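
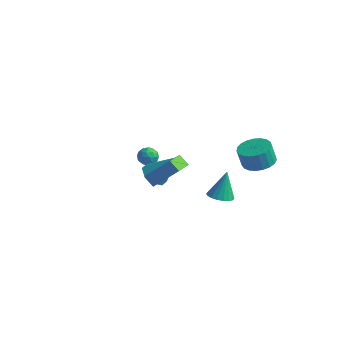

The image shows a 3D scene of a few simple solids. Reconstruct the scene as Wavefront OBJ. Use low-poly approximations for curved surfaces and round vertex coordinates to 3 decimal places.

v 1.601 -2.891 1.956
v 0.964 -2.874 2.489
v 1.316 -1.617 1.575
v 0.68 -1.6 2.108
v 2.84 -2.18 3.412
v 2.204 -2.163 3.945
v 2.556 -0.906 3.031
v 1.919 -0.889 3.564
v 3.556 0.767 -0.256
v 4.36 0.857 -0.284
v 3.544 1.413 1.456
v 4.24 1.175 -0.405
v 3.984 1.411 -0.496
v 3.643 1.521 -0.54
v 3.285 1.481 -0.527
v 2.981 1.3 -0.461
v 2.79 1.013 -0.354
v 2.751 0.678 -0.228
v 2.872 0.36 -0.107
v 3.128 0.123 -0.016
v 3.468 0.014 0.027
v 3.826 0.053 0.015
v 4.131 0.235 -0.051
v 4.321 0.521 -0.158
v -4.408 3.453 -2.358
v -4.034 4.015 -2.56
v -3.766 3.365 -1.42
v -3.392 3.927 -1.622
v -4.063 4.004 -1.421
v -4.46 4.058 -2.001
v -3.34 3.322 -1.979
v -3.737 3.376 -2.559
v -3.374 3.934 -2.327
v -3.821 4.355 -1.982
v -3.979 3.025 -1.998
v -4.426 3.446 -1.653
v -4.277 3.742 -2.541
v -3.523 3.638 -1.439
v -3.917 3.684 -1.32
v -3.698 4.014 -1.439
v -4.527 3.767 -2.212
v -4.308 4.097 -2.332
v -4.325 4.091 -1.662
v -3.492 3.283 -1.648
v -3.273 3.613 -1.768
v -4.102 3.366 -2.541
v -3.883 3.696 -2.66
v -3.475 3.289 -2.318
v -3.67 4.024 -2.523
v -3.293 3.973 -1.972
v -3.262 3.617 -2.182
v -3.495 3.649 -2.522
v -3.932 4.272 -2.32
v -3.555 4.22 -1.769
v -3.95 4.266 -1.651
v -4.183 4.297 -1.991
v -3.545 4.224 -2.183
v -4.245 3.16 -2.211
v -3.868 3.108 -1.66
v -3.617 3.083 -1.989
v -3.85 3.114 -2.329
v -4.507 3.407 -2.008
v -4.13 3.356 -1.457
v -4.305 3.731 -1.458
v -4.538 3.763 -1.798
v -4.255 3.156 -1.797
v -0.459 -0.121 0.282
v 0.292 -0.382 -0.14
v 0.699 0.501 1.958
v 0.13 0.274 -0.272
v -0.377 0.699 -0.079
v -0.932 0.644 0.325
v -1.21 0.14 0.704
v -1.048 -0.516 0.836
v -0.542 -0.941 0.644
v 0.013 -0.886 0.239
v 4.093 3.815 1.125
v 4.85 3.119 1.193
v 4.583 2.949 2.423
v 3.827 3.645 2.355
v 5.055 3.483 1.288
v 4.788 3.313 2.518
v 5.094 3.904 1.354
v 4.827 3.734 2.584
v 4.96 4.31 1.381
v 4.693 4.14 2.611
v 4.676 4.63 1.364
v 4.409 4.46 2.594
v 4.291 4.81 1.305
v 4.024 4.64 2.535
v 3.873 4.817 1.215
v 3.606 4.647 2.445
v 3.492 4.651 1.11
v 3.225 4.481 2.34
v 3.215 4.34 1.007
v 2.949 4.171 2.237
v 3.091 3.939 0.925
v 2.824 3.769 2.155
v 3.139 3.516 0.877
v 2.873 3.347 2.107
v 3.353 3.145 0.872
v 3.086 2.975 2.102
v 3.695 2.89 0.911
v 3.428 2.72 2.141
v 4.105 2.794 0.987
v 3.838 2.625 2.217
v 4.514 2.875 1.086
v 4.247 2.706 2.316
f 2 4 1
f 5 2 1
f 1 4 3
f 3 5 1
f 2 8 4
f 6 2 5
f 6 8 2
f 4 8 3
f 7 5 3
f 3 8 7
f 7 6 5
f 8 6 7
f 10 9 12
f 10 12 11
f 12 9 13
f 12 13 11
f 13 9 14
f 13 14 11
f 14 9 15
f 14 15 11
f 15 9 16
f 15 16 11
f 16 9 17
f 16 17 11
f 17 9 18
f 17 18 11
f 18 9 19
f 18 19 11
f 19 9 20
f 19 20 11
f 20 9 21
f 20 21 11
f 21 9 22
f 21 22 11
f 22 9 23
f 22 23 11
f 23 9 24
f 23 24 11
f 24 9 10
f 24 10 11
f 25 62 41
f 62 36 65
f 41 65 30
f 62 65 41
f 25 41 37
f 41 30 42
f 37 42 26
f 41 42 37
f 25 37 46
f 37 26 47
f 46 47 32
f 37 47 46
f 25 46 58
f 46 32 61
f 58 61 35
f 46 61 58
f 25 58 62
f 58 35 66
f 62 66 36
f 58 66 62
f 26 42 53
f 42 30 56
f 53 56 34
f 42 56 53
f 30 65 43
f 65 36 64
f 43 64 29
f 65 64 43
f 36 66 63
f 66 35 59
f 63 59 27
f 66 59 63
f 35 61 60
f 61 32 48
f 60 48 31
f 61 48 60
f 32 47 52
f 47 26 49
f 52 49 33
f 47 49 52
f 28 54 40
f 54 34 55
f 40 55 29
f 54 55 40
f 28 40 38
f 40 29 39
f 38 39 27
f 40 39 38
f 28 38 45
f 38 27 44
f 45 44 31
f 38 44 45
f 28 45 50
f 45 31 51
f 50 51 33
f 45 51 50
f 28 50 54
f 50 33 57
f 54 57 34
f 50 57 54
f 29 55 43
f 55 34 56
f 43 56 30
f 55 56 43
f 27 39 63
f 39 29 64
f 63 64 36
f 39 64 63
f 31 44 60
f 44 27 59
f 60 59 35
f 44 59 60
f 33 51 52
f 51 31 48
f 52 48 32
f 51 48 52
f 34 57 53
f 57 33 49
f 53 49 26
f 57 49 53
f 68 67 70
f 68 70 69
f 70 67 71
f 70 71 69
f 71 67 72
f 71 72 69
f 72 67 73
f 72 73 69
f 73 67 74
f 73 74 69
f 74 67 75
f 74 75 69
f 75 67 76
f 75 76 69
f 76 67 68
f 76 68 69
f 78 77 81
f 78 81 79
f 79 81 82
f 79 82 80
f 81 77 83
f 81 83 82
f 82 83 84
f 82 84 80
f 83 77 85
f 83 85 84
f 84 85 86
f 84 86 80
f 85 77 87
f 85 87 86
f 86 87 88
f 86 88 80
f 87 77 89
f 87 89 88
f 88 89 90
f 88 90 80
f 89 77 91
f 89 91 90
f 90 91 92
f 90 92 80
f 91 77 93
f 91 93 92
f 92 93 94
f 92 94 80
f 93 77 95
f 93 95 94
f 94 95 96
f 94 96 80
f 95 77 97
f 95 97 96
f 96 97 98
f 96 98 80
f 97 77 99
f 97 99 98
f 98 99 100
f 98 100 80
f 99 77 101
f 99 101 100
f 100 101 102
f 100 102 80
f 101 77 103
f 101 103 102
f 102 103 104
f 102 104 80
f 103 77 105
f 103 105 104
f 104 105 106
f 104 106 80
f 105 77 107
f 105 107 106
f 106 107 108
f 106 108 80
f 107 77 78
f 107 78 108
f 108 78 79
f 108 79 80



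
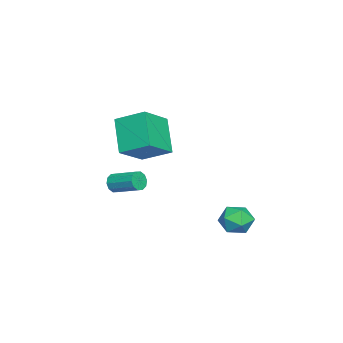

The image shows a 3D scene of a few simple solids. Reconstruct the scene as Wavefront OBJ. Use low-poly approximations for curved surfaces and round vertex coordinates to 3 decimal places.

v 3.34 -1.026 1.084
v 2.044 -1.597 2.634
v 3.534 0.472 1.798
v 2.238 -0.1 3.349
v 4.842 -1.7 2.091
v 3.546 -2.272 3.642
v 5.036 -0.203 2.806
v 3.74 -0.774 4.356
v 2.707 4.22 -2.534
v 3.521 3.765 -2.616
v 1.959 2.915 -2.704
v 2.773 2.46 -2.786
v 2.525 2.83 -1.963
v 2.987 3.637 -1.858
v 2.493 3.043 -3.462
v 2.955 3.85 -3.357
v 3.388 3.038 -3.19
v 3.408 2.906 -2.263
v 2.072 3.774 -3.057
v 2.092 3.642 -2.13
v 0.801 -3.108 -1.866
v 1.065 -3.375 -1.411
v 1.542 -2 -0.878
v 1.279 -1.732 -1.334
v 1.306 -3.353 -1.684
v 1.783 -1.978 -1.151
v 1.354 -3.237 -2.026
v 1.832 -1.862 -1.493
v 1.192 -3.072 -2.308
v 1.669 -1.697 -1.775
v 0.88 -2.92 -2.42
v 1.357 -1.545 -1.887
v 0.538 -2.84 -2.322
v 1.015 -1.465 -1.789
v 0.297 -2.862 -2.049
v 0.774 -1.487 -1.516
v 0.248 -2.978 -1.707
v 0.726 -1.603 -1.174
v 0.411 -3.143 -1.425
v 0.888 -1.768 -0.892
v 0.723 -3.295 -1.313
v 1.2 -1.92 -0.78
f 2 4 1
f 5 2 1
f 1 4 3
f 3 5 1
f 2 8 4
f 6 2 5
f 6 8 2
f 4 8 3
f 7 5 3
f 3 8 7
f 7 6 5
f 8 6 7
f 9 20 14
f 9 14 10
f 9 10 16
f 9 16 19
f 9 19 20
f 10 14 18
f 14 20 13
f 20 19 11
f 19 16 15
f 16 10 17
f 12 18 13
f 12 13 11
f 12 11 15
f 12 15 17
f 12 17 18
f 13 18 14
f 11 13 20
f 15 11 19
f 17 15 16
f 18 17 10
f 22 21 25
f 22 25 23
f 23 25 26
f 23 26 24
f 25 21 27
f 25 27 26
f 26 27 28
f 26 28 24
f 27 21 29
f 27 29 28
f 28 29 30
f 28 30 24
f 29 21 31
f 29 31 30
f 30 31 32
f 30 32 24
f 31 21 33
f 31 33 32
f 32 33 34
f 32 34 24
f 33 21 35
f 33 35 34
f 34 35 36
f 34 36 24
f 35 21 37
f 35 37 36
f 36 37 38
f 36 38 24
f 37 21 39
f 37 39 38
f 38 39 40
f 38 40 24
f 39 21 41
f 39 41 40
f 40 41 42
f 40 42 24
f 41 21 22
f 41 22 42
f 42 22 23
f 42 23 24



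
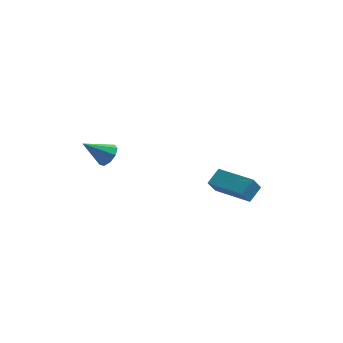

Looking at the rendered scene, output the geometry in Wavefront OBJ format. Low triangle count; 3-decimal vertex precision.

v -2.78 -3.462 1.836
v -2.408 -3.855 2.14
v -3.82 -3.758 2.724
v -2.376 -3.466 2.307
v -2.533 -3.076 2.254
v -2.805 -2.866 2.005
v -3.065 -2.935 1.677
v -3.192 -3.25 1.424
v -3.125 -3.665 1.363
v -2.897 -3.984 1.524
v -2.614 -4.059 1.83
v 1.492 1.672 -3.91
v 1.153 1.369 -3.193
v 1.948 2.373 -3.399
v 1.608 2.069 -2.681
v 3.152 0.411 -3.659
v 2.812 0.107 -2.941
v 3.607 1.111 -3.147
v 3.268 0.808 -2.43
f 2 1 4
f 2 4 3
f 4 1 5
f 4 5 3
f 5 1 6
f 5 6 3
f 6 1 7
f 6 7 3
f 7 1 8
f 7 8 3
f 8 1 9
f 8 9 3
f 9 1 10
f 9 10 3
f 10 1 11
f 10 11 3
f 11 1 2
f 11 2 3
f 13 15 12
f 16 13 12
f 12 15 14
f 14 16 12
f 13 19 15
f 17 13 16
f 17 19 13
f 15 19 14
f 18 16 14
f 14 19 18
f 18 17 16
f 19 17 18



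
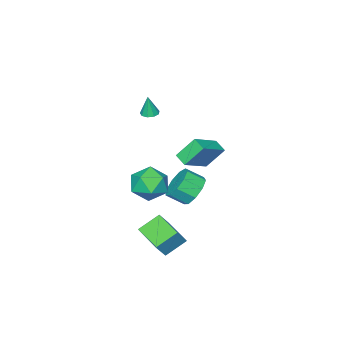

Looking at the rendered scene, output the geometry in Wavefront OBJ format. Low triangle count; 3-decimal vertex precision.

v 1.22 2.36 0.895
v 1.86 3.051 0.279
v 2.62 1.209 1.061
v 3.26 1.9 0.445
v 2.937 2.205 1.479
v 2.071 2.916 1.376
v 2.409 1.344 -0.036
v 1.543 2.055 -0.139
v 2.595 2.423 -0.296
v 2.921 2.955 0.64
v 1.559 1.305 0.7
v 1.885 1.837 1.636
v -1.075 2.035 -1.425
v -0.236 2.401 -1.852
v 0.394 1.691 -1.221
v -0.445 1.325 -0.795
v -0.391 2.765 -1.286
v 0.239 2.055 -0.655
v -0.867 2.788 -0.786
v -0.237 2.078 -0.155
v -1.44 2.459 -0.584
v -0.81 1.748 0.047
v -1.842 1.931 -0.777
v -1.212 1.221 -0.146
v -1.885 1.452 -1.273
v -1.255 0.742 -0.642
v -1.55 1.246 -1.84
v -0.919 0.536 -1.209
v -0.992 1.409 -2.214
v -0.361 0.699 -1.583
v -0.473 1.865 -2.218
v 0.157 1.155 -1.587
v -4.852 -0.098 -0.179
v -3.087 0.038 0.772
v -4.727 0.669 -0.523
v -2.961 0.806 0.428
v -4.139 -0.766 -1.408
v -2.373 -0.629 -0.457
v -4.013 0.002 -1.752
v -2.248 0.138 -0.801
v 1.746 1.457 -3.88
v 0.658 1.876 -3.104
v 2.119 3.124 -4.257
v 1.031 3.543 -3.481
v 2.469 1.517 -2.899
v 1.381 1.936 -2.123
v 2.842 3.184 -3.276
v 1.754 3.603 -2.5
v -1.022 -1.18 3.104
v -0.691 -1.566 3.065
v -0.878 -1.18 4.336
v -0.522 -1.261 3.046
v -0.587 -0.919 3.053
v -0.855 -0.698 3.085
v -1.202 -0.703 3.125
v -1.464 -0.931 3.156
v -1.519 -1.275 3.162
v -1.342 -1.575 3.141
v -1.015 -1.69 3.103
f 1 12 6
f 1 6 2
f 1 2 8
f 1 8 11
f 1 11 12
f 2 6 10
f 6 12 5
f 12 11 3
f 11 8 7
f 8 2 9
f 4 10 5
f 4 5 3
f 4 3 7
f 4 7 9
f 4 9 10
f 5 10 6
f 3 5 12
f 7 3 11
f 9 7 8
f 10 9 2
f 14 13 17
f 14 17 15
f 15 17 18
f 15 18 16
f 17 13 19
f 17 19 18
f 18 19 20
f 18 20 16
f 19 13 21
f 19 21 20
f 20 21 22
f 20 22 16
f 21 13 23
f 21 23 22
f 22 23 24
f 22 24 16
f 23 13 25
f 23 25 24
f 24 25 26
f 24 26 16
f 25 13 27
f 25 27 26
f 26 27 28
f 26 28 16
f 27 13 29
f 27 29 28
f 28 29 30
f 28 30 16
f 29 13 31
f 29 31 30
f 30 31 32
f 30 32 16
f 31 13 14
f 31 14 32
f 32 14 15
f 32 15 16
f 34 36 33
f 37 34 33
f 33 36 35
f 35 37 33
f 34 40 36
f 38 34 37
f 38 40 34
f 36 40 35
f 39 37 35
f 35 40 39
f 39 38 37
f 40 38 39
f 42 44 41
f 45 42 41
f 41 44 43
f 43 45 41
f 42 48 44
f 46 42 45
f 46 48 42
f 44 48 43
f 47 45 43
f 43 48 47
f 47 46 45
f 48 46 47
f 50 49 52
f 50 52 51
f 52 49 53
f 52 53 51
f 53 49 54
f 53 54 51
f 54 49 55
f 54 55 51
f 55 49 56
f 55 56 51
f 56 49 57
f 56 57 51
f 57 49 58
f 57 58 51
f 58 49 59
f 58 59 51
f 59 49 50
f 59 50 51



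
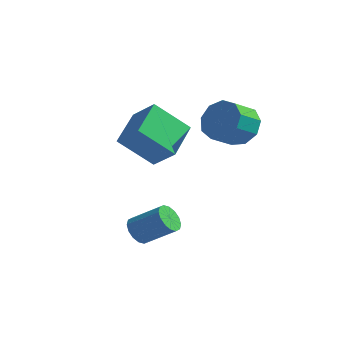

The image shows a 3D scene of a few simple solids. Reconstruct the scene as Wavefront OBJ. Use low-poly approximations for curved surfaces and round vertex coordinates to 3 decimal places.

v 1.929 -4.034 -2.919
v 2.279 -4.516 -3.226
v 3.501 -4.188 -2.348
v 3.151 -3.706 -2.041
v 2.336 -4.23 -3.413
v 3.559 -3.902 -2.536
v 2.285 -3.891 -3.468
v 3.507 -3.563 -2.591
v 2.138 -3.591 -3.376
v 3.36 -3.263 -2.498
v 1.935 -3.409 -3.161
v 3.157 -3.081 -2.284
v 1.731 -3.395 -2.881
v 2.953 -3.067 -2.004
v 1.579 -3.552 -2.612
v 2.801 -3.224 -1.734
v 1.521 -3.838 -2.424
v 2.744 -3.51 -1.547
v 1.573 -4.177 -2.369
v 2.795 -3.849 -1.492
v 1.72 -4.477 -2.462
v 2.942 -4.149 -1.584
v 1.923 -4.659 -2.676
v 3.145 -4.331 -1.799
v 2.127 -4.673 -2.956
v 3.349 -4.345 -2.079
v 1.262 -3.013 1.847
v 0.886 -1.339 2.592
v 0.174 -2.87 0.978
v -0.202 -1.196 1.722
v 2.402 -2.184 0.558
v 2.026 -0.51 1.302
v 1.314 -2.041 -0.312
v 0.938 -0.367 0.433
v 3.784 0.305 1.505
v 4.671 0.337 1.965
v 4.384 -0.692 2.594
v 3.496 -0.725 2.135
v 4.208 0.688 2.326
v 3.921 -0.342 2.955
v 3.546 0.859 2.303
v 3.259 -0.171 2.932
v 2.995 0.77 1.907
v 2.708 -0.259 2.537
v 2.813 0.464 1.323
v 2.526 -0.565 1.953
v 3.085 0.083 0.825
v 2.798 -0.946 1.454
v 3.684 -0.194 0.644
v 3.397 -1.223 1.273
v 4.329 -0.238 0.867
v 4.042 -1.267 1.496
v 4.719 -0.028 1.388
v 4.432 -1.057 2.017
f 2 1 5
f 2 5 3
f 3 5 6
f 3 6 4
f 5 1 7
f 5 7 6
f 6 7 8
f 6 8 4
f 7 1 9
f 7 9 8
f 8 9 10
f 8 10 4
f 9 1 11
f 9 11 10
f 10 11 12
f 10 12 4
f 11 1 13
f 11 13 12
f 12 13 14
f 12 14 4
f 13 1 15
f 13 15 14
f 14 15 16
f 14 16 4
f 15 1 17
f 15 17 16
f 16 17 18
f 16 18 4
f 17 1 19
f 17 19 18
f 18 19 20
f 18 20 4
f 19 1 21
f 19 21 20
f 20 21 22
f 20 22 4
f 21 1 23
f 21 23 22
f 22 23 24
f 22 24 4
f 23 1 25
f 23 25 24
f 24 25 26
f 24 26 4
f 25 1 2
f 25 2 26
f 26 2 3
f 26 3 4
f 28 30 27
f 31 28 27
f 27 30 29
f 29 31 27
f 28 34 30
f 32 28 31
f 32 34 28
f 30 34 29
f 33 31 29
f 29 34 33
f 33 32 31
f 34 32 33
f 36 35 39
f 36 39 37
f 37 39 40
f 37 40 38
f 39 35 41
f 39 41 40
f 40 41 42
f 40 42 38
f 41 35 43
f 41 43 42
f 42 43 44
f 42 44 38
f 43 35 45
f 43 45 44
f 44 45 46
f 44 46 38
f 45 35 47
f 45 47 46
f 46 47 48
f 46 48 38
f 47 35 49
f 47 49 48
f 48 49 50
f 48 50 38
f 49 35 51
f 49 51 50
f 50 51 52
f 50 52 38
f 51 35 53
f 51 53 52
f 52 53 54
f 52 54 38
f 53 35 36
f 53 36 54
f 54 36 37
f 54 37 38



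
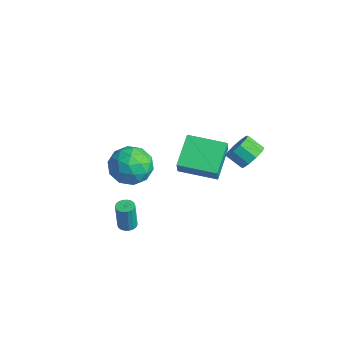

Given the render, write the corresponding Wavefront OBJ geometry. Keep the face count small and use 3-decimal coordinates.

v -4.913 2.365 -1.644
v -4.384 2.006 -0.605
v -3.409 3.942 -1.865
v -2.88 3.583 -0.826
v -3.7 1.057 -2.714
v -3.171 0.698 -1.675
v -2.196 2.634 -2.935
v -1.667 2.275 -1.896
v -2.38 -2.637 -4.541
v -1.993 -2.982 -4.585
v -1.933 -3.127 -2.923
v -2.32 -2.783 -2.879
v -1.881 -2.78 -4.572
v -1.821 -2.925 -2.909
v -1.868 -2.549 -4.552
v -1.807 -2.695 -2.89
v -1.956 -2.337 -4.53
v -1.896 -2.482 -2.868
v -2.128 -2.183 -4.511
v -2.068 -2.329 -2.848
v -2.351 -2.12 -4.497
v -2.29 -2.265 -2.835
v -2.579 -2.159 -4.492
v -2.518 -2.304 -2.83
v -2.767 -2.293 -4.497
v -2.707 -2.438 -2.835
v -2.879 -2.495 -4.511
v -2.819 -2.64 -2.848
v -2.893 -2.725 -4.53
v -2.832 -2.871 -2.868
v -2.804 -2.938 -4.552
v -2.744 -3.083 -2.89
v -2.632 -3.091 -4.572
v -2.572 -3.237 -2.909
v -2.41 -3.155 -4.585
v -2.349 -3.3 -2.923
v -2.182 -3.116 -4.59
v -2.121 -3.261 -2.928
v -0.825 3.896 -0.639
v -0.2 3.703 -0.081
v -0.949 3.172 0.577
v -1.575 3.364 0.019
v -0.407 4.172 0.06
v -1.157 3.641 0.718
v -0.775 4.535 -0.065
v -1.525 4.003 0.592
v -1.162 4.653 -0.41
v -1.911 4.122 0.247
v -1.42 4.483 -0.842
v -2.169 3.951 -0.185
v -1.451 4.088 -1.197
v -2.2 3.557 -0.539
v -1.243 3.619 -1.338
v -1.993 3.088 -0.68
v -0.875 3.257 -1.212
v -1.625 2.725 -0.555
v -0.489 3.138 -0.867
v -1.238 2.607 -0.21
v -0.231 3.309 -0.435
v -0.98 2.777 0.222
v -2.202 -2.36 0.297
v -1.024 -2.019 0.397
v -1.936 -3.701 1.743
v -0.758 -3.36 1.843
v -1.653 -2.593 2.196
v -1.817 -1.764 1.302
v -1.143 -3.956 0.838
v -1.307 -3.127 -0.056
v -0.37 -3.005 0.731
v -0.685 -2.163 1.57
v -2.275 -3.557 0.57
v -2.59 -2.715 1.409
v -1.637 -2.072 0.22
v -1.323 -3.648 1.92
v -1.849 -3.197 2.128
v -1.157 -2.997 2.186
v -2.103 -1.922 0.752
v -1.41 -1.721 0.81
v -1.78 -2.059 1.868
v -1.55 -3.999 1.33
v -0.857 -3.798 1.388
v -1.803 -2.723 -0.046
v -1.111 -2.523 0.012
v -1.18 -3.661 0.272
v -0.56 -2.451 0.475
v -0.403 -3.239 1.325
v -0.629 -3.59 0.734
v -0.726 -3.102 0.209
v -0.745 -1.956 0.968
v -0.588 -2.744 1.818
v -1.114 -2.293 2.026
v -1.211 -1.806 1.5
v -0.36 -2.535 1.165
v -2.372 -2.976 0.322
v -2.215 -3.764 1.172
v -1.749 -3.914 0.64
v -1.846 -3.427 0.114
v -2.557 -2.481 0.815
v -2.4 -3.269 1.665
v -2.234 -2.618 1.931
v -2.331 -2.13 1.406
v -2.6 -3.185 0.975
f 2 4 1
f 5 2 1
f 1 4 3
f 3 5 1
f 2 8 4
f 6 2 5
f 6 8 2
f 4 8 3
f 7 5 3
f 3 8 7
f 7 6 5
f 8 6 7
f 10 9 13
f 10 13 11
f 11 13 14
f 11 14 12
f 13 9 15
f 13 15 14
f 14 15 16
f 14 16 12
f 15 9 17
f 15 17 16
f 16 17 18
f 16 18 12
f 17 9 19
f 17 19 18
f 18 19 20
f 18 20 12
f 19 9 21
f 19 21 20
f 20 21 22
f 20 22 12
f 21 9 23
f 21 23 22
f 22 23 24
f 22 24 12
f 23 9 25
f 23 25 24
f 24 25 26
f 24 26 12
f 25 9 27
f 25 27 26
f 26 27 28
f 26 28 12
f 27 9 29
f 27 29 28
f 28 29 30
f 28 30 12
f 29 9 31
f 29 31 30
f 30 31 32
f 30 32 12
f 31 9 33
f 31 33 32
f 32 33 34
f 32 34 12
f 33 9 35
f 33 35 34
f 34 35 36
f 34 36 12
f 35 9 37
f 35 37 36
f 36 37 38
f 36 38 12
f 37 9 10
f 37 10 38
f 38 10 11
f 38 11 12
f 40 39 43
f 40 43 41
f 41 43 44
f 41 44 42
f 43 39 45
f 43 45 44
f 44 45 46
f 44 46 42
f 45 39 47
f 45 47 46
f 46 47 48
f 46 48 42
f 47 39 49
f 47 49 48
f 48 49 50
f 48 50 42
f 49 39 51
f 49 51 50
f 50 51 52
f 50 52 42
f 51 39 53
f 51 53 52
f 52 53 54
f 52 54 42
f 53 39 55
f 53 55 54
f 54 55 56
f 54 56 42
f 55 39 57
f 55 57 56
f 56 57 58
f 56 58 42
f 57 39 59
f 57 59 58
f 58 59 60
f 58 60 42
f 59 39 40
f 59 40 60
f 60 40 41
f 60 41 42
f 61 98 77
f 98 72 101
f 77 101 66
f 98 101 77
f 61 77 73
f 77 66 78
f 73 78 62
f 77 78 73
f 61 73 82
f 73 62 83
f 82 83 68
f 73 83 82
f 61 82 94
f 82 68 97
f 94 97 71
f 82 97 94
f 61 94 98
f 94 71 102
f 98 102 72
f 94 102 98
f 62 78 89
f 78 66 92
f 89 92 70
f 78 92 89
f 66 101 79
f 101 72 100
f 79 100 65
f 101 100 79
f 72 102 99
f 102 71 95
f 99 95 63
f 102 95 99
f 71 97 96
f 97 68 84
f 96 84 67
f 97 84 96
f 68 83 88
f 83 62 85
f 88 85 69
f 83 85 88
f 64 90 76
f 90 70 91
f 76 91 65
f 90 91 76
f 64 76 74
f 76 65 75
f 74 75 63
f 76 75 74
f 64 74 81
f 74 63 80
f 81 80 67
f 74 80 81
f 64 81 86
f 81 67 87
f 86 87 69
f 81 87 86
f 64 86 90
f 86 69 93
f 90 93 70
f 86 93 90
f 65 91 79
f 91 70 92
f 79 92 66
f 91 92 79
f 63 75 99
f 75 65 100
f 99 100 72
f 75 100 99
f 67 80 96
f 80 63 95
f 96 95 71
f 80 95 96
f 69 87 88
f 87 67 84
f 88 84 68
f 87 84 88
f 70 93 89
f 93 69 85
f 89 85 62
f 93 85 89



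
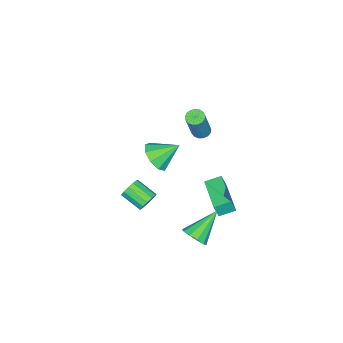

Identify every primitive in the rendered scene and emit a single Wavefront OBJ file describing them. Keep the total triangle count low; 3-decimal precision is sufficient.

v -2.12 0.798 -3.789
v -1.902 0.611 -2.916
v -2.745 1.476 -3.488
v -2.526 1.289 -2.614
v -0.534 2.291 -3.866
v -0.315 2.104 -2.992
v -1.158 2.969 -3.564
v -0.94 2.782 -2.691
v 2.134 2.361 -3.239
v 2.436 1.926 -2.68
v 0.606 2.839 -2.041
v 2.61 2.367 -2.634
v 2.602 2.805 -2.819
v 2.416 3.074 -3.164
v 2.121 3.071 -3.538
v 1.832 2.796 -3.798
v 1.658 2.356 -3.844
v 1.666 1.917 -3.66
v 1.853 1.649 -3.314
v 2.147 1.652 -2.94
v 1.293 -0.419 1.462
v 2.133 -0.226 1.862
v 0.627 0.579 2.378
v 2.031 0.17 1.357
v 1.584 0.29 0.901
v 1.001 0.078 0.707
v 0.555 -0.366 0.867
v 0.454 -0.835 1.305
v 0.746 -1.11 1.816
v 1.294 -1.061 2.162
v 1.841 -0.712 2.18
v 0.134 -1.636 -4.138
v 0.542 -1.445 -3.669
v 0.454 -2.673 -3.093
v 0.046 -2.864 -3.562
v 0.204 -1.365 -3.551
v 0.116 -2.594 -2.975
v -0.156 -1.372 -3.62
v -0.244 -2.6 -3.043
v -0.424 -1.462 -3.853
v -0.511 -2.69 -3.276
v -0.514 -1.607 -4.176
v -0.602 -2.836 -3.6
v -0.399 -1.762 -4.488
v -0.487 -2.99 -3.912
v -0.115 -1.876 -4.688
v -0.203 -3.105 -4.112
v 0.248 -1.914 -4.714
v 0.161 -3.143 -4.138
v 0.575 -1.864 -4.557
v 0.488 -3.092 -3.981
v 0.762 -1.741 -4.267
v 0.674 -2.97 -3.691
v 0.75 -1.585 -3.936
v 0.662 -2.814 -3.36
v -1.469 0.639 1.897
v -1.116 0.978 1.723
v -0.297 1.081 3.589
v -0.651 0.741 3.763
v -1.305 1.122 1.798
v -0.486 1.225 3.664
v -1.531 1.155 1.896
v -0.712 1.258 3.761
v -1.744 1.07 1.994
v -0.925 1.173 3.859
v -1.893 0.886 2.07
v -1.074 0.989 3.935
v -1.946 0.645 2.106
v -1.127 0.748 3.971
v -1.889 0.403 2.094
v -1.07 0.506 3.96
v -1.736 0.215 2.038
v -0.917 0.318 3.903
v -1.522 0.124 1.949
v -0.704 0.227 3.814
v -1.296 0.151 1.848
v -0.478 0.254 3.714
v -1.11 0.289 1.759
v -0.291 0.392 3.624
v -1.006 0.508 1.701
v -0.187 0.611 3.567
v -1.008 0.756 1.688
v -0.189 0.859 3.554
f 2 4 1
f 5 2 1
f 1 4 3
f 3 5 1
f 2 8 4
f 6 2 5
f 6 8 2
f 4 8 3
f 7 5 3
f 3 8 7
f 7 6 5
f 8 6 7
f 10 9 12
f 10 12 11
f 12 9 13
f 12 13 11
f 13 9 14
f 13 14 11
f 14 9 15
f 14 15 11
f 15 9 16
f 15 16 11
f 16 9 17
f 16 17 11
f 17 9 18
f 17 18 11
f 18 9 19
f 18 19 11
f 19 9 20
f 19 20 11
f 20 9 10
f 20 10 11
f 22 21 24
f 22 24 23
f 24 21 25
f 24 25 23
f 25 21 26
f 25 26 23
f 26 21 27
f 26 27 23
f 27 21 28
f 27 28 23
f 28 21 29
f 28 29 23
f 29 21 30
f 29 30 23
f 30 21 31
f 30 31 23
f 31 21 22
f 31 22 23
f 33 32 36
f 33 36 34
f 34 36 37
f 34 37 35
f 36 32 38
f 36 38 37
f 37 38 39
f 37 39 35
f 38 32 40
f 38 40 39
f 39 40 41
f 39 41 35
f 40 32 42
f 40 42 41
f 41 42 43
f 41 43 35
f 42 32 44
f 42 44 43
f 43 44 45
f 43 45 35
f 44 32 46
f 44 46 45
f 45 46 47
f 45 47 35
f 46 32 48
f 46 48 47
f 47 48 49
f 47 49 35
f 48 32 50
f 48 50 49
f 49 50 51
f 49 51 35
f 50 32 52
f 50 52 51
f 51 52 53
f 51 53 35
f 52 32 54
f 52 54 53
f 53 54 55
f 53 55 35
f 54 32 33
f 54 33 55
f 55 33 34
f 55 34 35
f 57 56 60
f 57 60 58
f 58 60 61
f 58 61 59
f 60 56 62
f 60 62 61
f 61 62 63
f 61 63 59
f 62 56 64
f 62 64 63
f 63 64 65
f 63 65 59
f 64 56 66
f 64 66 65
f 65 66 67
f 65 67 59
f 66 56 68
f 66 68 67
f 67 68 69
f 67 69 59
f 68 56 70
f 68 70 69
f 69 70 71
f 69 71 59
f 70 56 72
f 70 72 71
f 71 72 73
f 71 73 59
f 72 56 74
f 72 74 73
f 73 74 75
f 73 75 59
f 74 56 76
f 74 76 75
f 75 76 77
f 75 77 59
f 76 56 78
f 76 78 77
f 77 78 79
f 77 79 59
f 78 56 80
f 78 80 79
f 79 80 81
f 79 81 59
f 80 56 82
f 80 82 81
f 81 82 83
f 81 83 59
f 82 56 57
f 82 57 83
f 83 57 58
f 83 58 59



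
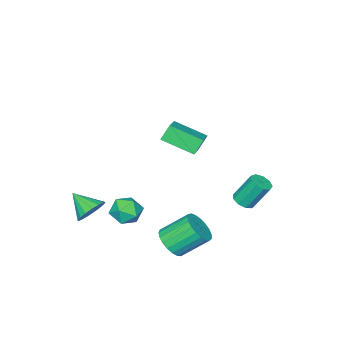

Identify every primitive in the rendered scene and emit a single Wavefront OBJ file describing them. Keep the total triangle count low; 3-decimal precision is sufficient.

v 0.05 0.252 3.975
v 1.143 0.979 4.489
v -0.667 1.837 3.261
v 0.426 2.563 3.775
v 0.554 0.097 3.125
v 1.647 0.823 3.639
v -0.163 1.681 2.411
v 0.93 2.408 2.925
v 3.321 -2.423 -2.417
v 4.177 -2.55 -2.701
v 3.419 -3.677 -1.563
v 4.22 -2.304 -2.344
v 4.058 -2.085 -2.004
v 3.727 -1.943 -1.759
v 3.303 -1.912 -1.665
v 2.883 -1.998 -1.742
v 2.564 -2.181 -1.975
v 2.418 -2.42 -2.309
v 2.479 -2.659 -2.667
v 2.733 -2.845 -2.968
v 3.121 -2.934 -3.143
v 3.556 -2.906 -3.152
v 3.937 -2.767 -2.992
v 2.784 0.241 -1.755
v 3.318 -0.314 -2.305
v 1.922 -0.966 -1.375
v 2.456 -1.521 -1.925
v 2.816 -1.156 -1.129
v 3.348 -0.41 -1.364
v 1.892 -0.87 -2.316
v 2.424 -0.124 -2.551
v 2.767 -1 -2.652
v 3.338 -1.177 -1.918
v 1.902 -0.103 -1.762
v 2.473 -0.28 -1.028
v -3.075 2.219 -2.667
v -2.533 1.99 -2.368
v -3.063 2.712 -0.854
v -3.605 2.941 -1.153
v -2.454 2.401 -2.537
v -2.984 3.123 -1.022
v -2.666 2.727 -2.767
v -3.196 3.45 -1.252
v -3.069 2.815 -2.95
v -3.599 3.538 -1.435
v -3.475 2.624 -3.001
v -4.005 3.347 -1.486
v -3.694 2.244 -2.896
v -4.224 2.966 -1.381
v -3.623 1.851 -2.684
v -4.153 2.574 -1.169
v -3.296 1.631 -2.464
v -3.826 2.354 -0.949
v -2.866 1.685 -2.34
v -3.395 2.408 -0.825
v 2.732 2.542 -2.601
v 3.52 3.017 -2.362
v 2.555 4.032 -1.199
v 1.768 3.558 -1.439
v 3.383 3.232 -2.663
v 2.418 4.247 -1.501
v 3.134 3.328 -2.954
v 2.169 4.343 -1.792
v 2.815 3.288 -3.184
v 1.85 4.303 -2.022
v 2.482 3.119 -3.313
v 1.517 4.135 -2.151
v 2.192 2.851 -3.319
v 1.227 3.866 -2.157
v 1.996 2.529 -3.201
v 1.031 3.544 -2.039
v 1.927 2.21 -2.979
v 0.962 3.225 -1.817
v 1.997 1.948 -2.692
v 1.032 2.963 -1.53
v 2.195 1.789 -2.389
v 1.23 2.804 -1.227
v 2.485 1.76 -2.123
v 1.52 2.775 -0.961
v 2.818 1.866 -1.939
v 1.854 2.881 -0.777
v 3.137 2.09 -1.87
v 2.172 3.105 -0.708
v 3.385 2.392 -1.928
v 2.42 3.407 -0.765
v 3.521 2.719 -2.101
v 2.556 3.735 -0.939
f 2 4 1
f 5 2 1
f 1 4 3
f 3 5 1
f 2 8 4
f 6 2 5
f 6 8 2
f 4 8 3
f 7 5 3
f 3 8 7
f 7 6 5
f 8 6 7
f 10 9 12
f 10 12 11
f 12 9 13
f 12 13 11
f 13 9 14
f 13 14 11
f 14 9 15
f 14 15 11
f 15 9 16
f 15 16 11
f 16 9 17
f 16 17 11
f 17 9 18
f 17 18 11
f 18 9 19
f 18 19 11
f 19 9 20
f 19 20 11
f 20 9 21
f 20 21 11
f 21 9 22
f 21 22 11
f 22 9 23
f 22 23 11
f 23 9 10
f 23 10 11
f 24 35 29
f 24 29 25
f 24 25 31
f 24 31 34
f 24 34 35
f 25 29 33
f 29 35 28
f 35 34 26
f 34 31 30
f 31 25 32
f 27 33 28
f 27 28 26
f 27 26 30
f 27 30 32
f 27 32 33
f 28 33 29
f 26 28 35
f 30 26 34
f 32 30 31
f 33 32 25
f 37 36 40
f 37 40 38
f 38 40 41
f 38 41 39
f 40 36 42
f 40 42 41
f 41 42 43
f 41 43 39
f 42 36 44
f 42 44 43
f 43 44 45
f 43 45 39
f 44 36 46
f 44 46 45
f 45 46 47
f 45 47 39
f 46 36 48
f 46 48 47
f 47 48 49
f 47 49 39
f 48 36 50
f 48 50 49
f 49 50 51
f 49 51 39
f 50 36 52
f 50 52 51
f 51 52 53
f 51 53 39
f 52 36 54
f 52 54 53
f 53 54 55
f 53 55 39
f 54 36 37
f 54 37 55
f 55 37 38
f 55 38 39
f 57 56 60
f 57 60 58
f 58 60 61
f 58 61 59
f 60 56 62
f 60 62 61
f 61 62 63
f 61 63 59
f 62 56 64
f 62 64 63
f 63 64 65
f 63 65 59
f 64 56 66
f 64 66 65
f 65 66 67
f 65 67 59
f 66 56 68
f 66 68 67
f 67 68 69
f 67 69 59
f 68 56 70
f 68 70 69
f 69 70 71
f 69 71 59
f 70 56 72
f 70 72 71
f 71 72 73
f 71 73 59
f 72 56 74
f 72 74 73
f 73 74 75
f 73 75 59
f 74 56 76
f 74 76 75
f 75 76 77
f 75 77 59
f 76 56 78
f 76 78 77
f 77 78 79
f 77 79 59
f 78 56 80
f 78 80 79
f 79 80 81
f 79 81 59
f 80 56 82
f 80 82 81
f 81 82 83
f 81 83 59
f 82 56 84
f 82 84 83
f 83 84 85
f 83 85 59
f 84 56 86
f 84 86 85
f 85 86 87
f 85 87 59
f 86 56 57
f 86 57 87
f 87 57 58
f 87 58 59



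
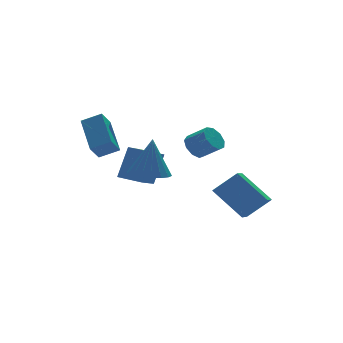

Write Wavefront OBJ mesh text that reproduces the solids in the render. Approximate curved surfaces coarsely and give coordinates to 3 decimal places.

v 0.316 -2.132 3.355
v 0.701 -2.343 2.785
v 1.309 -3.099 3.474
v 0.924 -2.888 4.045
v 0.923 -1.963 3.006
v 1.53 -2.719 3.696
v 0.86 -1.662 3.391
v 1.468 -2.418 4.08
v 0.543 -1.581 3.759
v 1.151 -2.337 4.449
v 0.12 -1.758 3.938
v 0.728 -2.514 4.628
v -0.212 -2.11 3.845
v 0.396 -2.866 4.534
v -0.296 -2.472 3.522
v 0.312 -3.228 4.212
v -0.094 -2.676 3.121
v 0.514 -3.431 3.811
v 0.3 -2.624 2.83
v 0.907 -3.38 3.52
v -3.114 -0.578 3.737
v -2.76 1.218 4.884
v -3.971 -0.113 3.273
v -3.617 1.683 4.421
v -2.523 -0.223 2.999
v -2.169 1.573 4.147
v -3.38 0.242 2.536
v -3.026 2.038 3.683
v -2.432 -3.049 2.441
v -1.915 -3.917 2.462
v -2.148 -2.831 4.459
v -1.595 -3.611 2.384
v -1.44 -3.195 2.317
v -1.482 -2.749 2.275
v -1.711 -2.363 2.266
v -2.084 -2.113 2.291
v -2.525 -2.048 2.346
v -2.948 -2.181 2.419
v -3.269 -2.486 2.497
v -3.423 -2.903 2.564
v -3.382 -3.349 2.606
v -3.152 -3.735 2.616
v -2.779 -3.985 2.591
v -2.338 -4.05 2.536
v 1.815 -3.921 -0.725
v 2.9 -4.299 0.301
v 0.99 -2.586 0.64
v 2.075 -2.963 1.665
v 2.645 -2.897 -1.225
v 3.73 -3.274 -0.2
v 1.82 -1.561 0.139
v 2.905 -1.939 1.165
v -2.846 -0.587 1.488
v -2.144 -0.282 3.139
v -1.603 0.705 0.721
v -0.902 1.01 2.372
v -2.038 -1.47 1.308
v -1.337 -1.165 2.959
v -0.796 -0.178 0.541
v -0.094 0.127 2.192
f 2 1 5
f 2 5 3
f 3 5 6
f 3 6 4
f 5 1 7
f 5 7 6
f 6 7 8
f 6 8 4
f 7 1 9
f 7 9 8
f 8 9 10
f 8 10 4
f 9 1 11
f 9 11 10
f 10 11 12
f 10 12 4
f 11 1 13
f 11 13 12
f 12 13 14
f 12 14 4
f 13 1 15
f 13 15 14
f 14 15 16
f 14 16 4
f 15 1 17
f 15 17 16
f 16 17 18
f 16 18 4
f 17 1 19
f 17 19 18
f 18 19 20
f 18 20 4
f 19 1 2
f 19 2 20
f 20 2 3
f 20 3 4
f 22 24 21
f 25 22 21
f 21 24 23
f 23 25 21
f 22 28 24
f 26 22 25
f 26 28 22
f 24 28 23
f 27 25 23
f 23 28 27
f 27 26 25
f 28 26 27
f 30 29 32
f 30 32 31
f 32 29 33
f 32 33 31
f 33 29 34
f 33 34 31
f 34 29 35
f 34 35 31
f 35 29 36
f 35 36 31
f 36 29 37
f 36 37 31
f 37 29 38
f 37 38 31
f 38 29 39
f 38 39 31
f 39 29 40
f 39 40 31
f 40 29 41
f 40 41 31
f 41 29 42
f 41 42 31
f 42 29 43
f 42 43 31
f 43 29 44
f 43 44 31
f 44 29 30
f 44 30 31
f 46 48 45
f 49 46 45
f 45 48 47
f 47 49 45
f 46 52 48
f 50 46 49
f 50 52 46
f 48 52 47
f 51 49 47
f 47 52 51
f 51 50 49
f 52 50 51
f 54 56 53
f 57 54 53
f 53 56 55
f 55 57 53
f 54 60 56
f 58 54 57
f 58 60 54
f 56 60 55
f 59 57 55
f 55 60 59
f 59 58 57
f 60 58 59



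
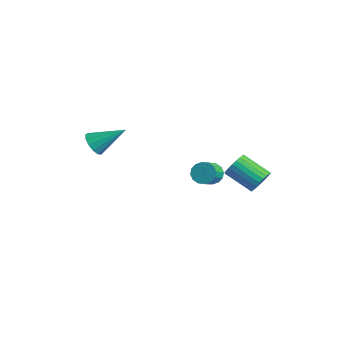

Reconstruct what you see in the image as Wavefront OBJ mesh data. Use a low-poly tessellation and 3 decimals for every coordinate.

v 3.876 2.329 2.392
v 4.215 2.379 2.967
v 3.024 1.761 3.724
v 2.684 1.711 3.148
v 4.092 2.609 2.961
v 2.901 1.992 3.717
v 3.935 2.797 2.868
v 2.744 2.179 3.624
v 3.77 2.913 2.702
v 2.579 2.296 3.458
v 3.62 2.94 2.489
v 2.429 2.323 3.246
v 3.51 2.875 2.262
v 2.319 2.257 3.018
v 3.455 2.726 2.054
v 2.264 2.109 2.81
v 3.464 2.517 1.898
v 2.273 1.899 2.654
v 3.536 2.279 1.816
v 2.345 1.661 2.573
v 3.659 2.048 1.823
v 2.468 1.431 2.579
v 3.816 1.861 1.916
v 2.625 1.243 2.672
v 3.981 1.744 2.082
v 2.79 1.127 2.838
v 4.131 1.717 2.294
v 2.94 1.1 3.051
v 4.241 1.783 2.522
v 3.05 1.165 3.278
v 4.296 1.931 2.73
v 3.105 1.314 3.486
v 4.287 2.141 2.886
v 3.096 1.523 3.642
v 0.447 1.993 1.259
v 0.949 2.08 0.905
v 1.495 1.294 1.487
v 0.993 1.207 1.841
v 0.983 2.285 1.15
v 1.529 1.499 1.732
v 0.874 2.411 1.424
v 1.42 1.625 2.006
v 0.65 2.426 1.654
v 1.196 1.64 2.235
v 0.372 2.325 1.777
v 0.918 1.539 2.359
v 0.114 2.135 1.763
v 0.66 1.348 2.344
v -0.055 1.906 1.613
v 0.491 1.12 2.195
v -0.089 1.701 1.368
v 0.457 0.915 1.95
v 0.02 1.575 1.094
v 0.566 0.789 1.676
v 0.244 1.56 0.865
v 0.79 0.774 1.446
v 0.522 1.661 0.741
v 1.068 0.875 1.323
v 0.78 1.852 0.756
v 1.326 1.065 1.337
v -2.619 -2.357 3.107
v -2.193 -2.23 2.58
v -1.781 -1.163 4.073
v -2.493 -1.986 2.539
v -2.833 -1.861 2.679
v -3.106 -1.893 2.954
v -3.223 -2.072 3.279
v -3.149 -2.342 3.548
v -2.906 -2.617 3.678
v -2.573 -2.81 3.626
v -2.253 -2.858 3.41
v -2.05 -2.748 3.097
v -2.027 -2.514 2.788
f 2 1 5
f 2 5 3
f 3 5 6
f 3 6 4
f 5 1 7
f 5 7 6
f 6 7 8
f 6 8 4
f 7 1 9
f 7 9 8
f 8 9 10
f 8 10 4
f 9 1 11
f 9 11 10
f 10 11 12
f 10 12 4
f 11 1 13
f 11 13 12
f 12 13 14
f 12 14 4
f 13 1 15
f 13 15 14
f 14 15 16
f 14 16 4
f 15 1 17
f 15 17 16
f 16 17 18
f 16 18 4
f 17 1 19
f 17 19 18
f 18 19 20
f 18 20 4
f 19 1 21
f 19 21 20
f 20 21 22
f 20 22 4
f 21 1 23
f 21 23 22
f 22 23 24
f 22 24 4
f 23 1 25
f 23 25 24
f 24 25 26
f 24 26 4
f 25 1 27
f 25 27 26
f 26 27 28
f 26 28 4
f 27 1 29
f 27 29 28
f 28 29 30
f 28 30 4
f 29 1 31
f 29 31 30
f 30 31 32
f 30 32 4
f 31 1 33
f 31 33 32
f 32 33 34
f 32 34 4
f 33 1 2
f 33 2 34
f 34 2 3
f 34 3 4
f 36 35 39
f 36 39 37
f 37 39 40
f 37 40 38
f 39 35 41
f 39 41 40
f 40 41 42
f 40 42 38
f 41 35 43
f 41 43 42
f 42 43 44
f 42 44 38
f 43 35 45
f 43 45 44
f 44 45 46
f 44 46 38
f 45 35 47
f 45 47 46
f 46 47 48
f 46 48 38
f 47 35 49
f 47 49 48
f 48 49 50
f 48 50 38
f 49 35 51
f 49 51 50
f 50 51 52
f 50 52 38
f 51 35 53
f 51 53 52
f 52 53 54
f 52 54 38
f 53 35 55
f 53 55 54
f 54 55 56
f 54 56 38
f 55 35 57
f 55 57 56
f 56 57 58
f 56 58 38
f 57 35 59
f 57 59 58
f 58 59 60
f 58 60 38
f 59 35 36
f 59 36 60
f 60 36 37
f 60 37 38
f 62 61 64
f 62 64 63
f 64 61 65
f 64 65 63
f 65 61 66
f 65 66 63
f 66 61 67
f 66 67 63
f 67 61 68
f 67 68 63
f 68 61 69
f 68 69 63
f 69 61 70
f 69 70 63
f 70 61 71
f 70 71 63
f 71 61 72
f 71 72 63
f 72 61 73
f 72 73 63
f 73 61 62
f 73 62 63



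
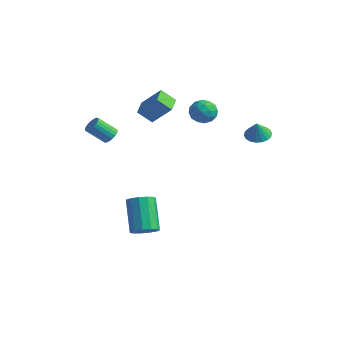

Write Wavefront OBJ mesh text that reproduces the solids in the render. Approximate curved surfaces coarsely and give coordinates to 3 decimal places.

v 0.499 -2.365 -4.612
v 0.837 -2.854 -4.108
v -0.241 -1.984 -2.543
v -0.579 -1.495 -3.048
v 1.095 -2.499 -4.127
v 0.017 -1.629 -2.563
v 1.164 -2.101 -4.301
v 0.085 -1.231 -2.736
v 1.022 -1.787 -4.574
v -0.057 -0.917 -3.009
v 0.713 -1.656 -4.859
v -0.365 -0.787 -3.294
v 0.337 -1.751 -5.065
v -0.741 -0.881 -3.501
v 0.013 -2.04 -5.128
v -1.066 -1.171 -3.564
v -0.158 -2.433 -5.027
v -1.236 -1.563 -3.463
v -0.119 -2.804 -4.795
v -1.198 -1.934 -3.23
v 0.115 -3.035 -4.504
v -0.963 -2.166 -2.94
v 0.472 -3.054 -4.248
v -0.606 -2.184 -2.683
v -1.143 -3.029 2.078
v -0.898 -2.787 2.454
v -1.571 -3.449 3.318
v -1.817 -3.691 2.942
v -1.078 -2.654 2.416
v -1.751 -3.315 3.281
v -1.27 -2.594 2.312
v -1.943 -3.256 3.177
v -1.438 -2.621 2.161
v -2.111 -3.282 3.026
v -1.547 -2.729 1.994
v -2.22 -3.39 2.858
v -1.576 -2.896 1.843
v -2.249 -3.557 2.708
v -1.52 -3.089 1.739
v -2.193 -3.751 2.603
v -1.389 -3.271 1.702
v -2.062 -3.933 2.566
v -1.209 -3.405 1.739
v -1.882 -4.066 2.604
v -1.017 -3.464 1.843
v -1.69 -4.126 2.708
v -0.849 -3.438 1.994
v -1.522 -4.099 2.859
v -0.74 -3.33 2.162
v -1.413 -3.991 3.026
v -0.711 -3.163 2.312
v -1.384 -3.824 3.177
v -0.767 -2.969 2.417
v -1.44 -3.631 3.281
v -1.578 0.492 1.461
v -2.187 0.012 2.169
v -2.117 1.403 1.613
v -2.726 0.924 2.322
v -0.574 0.896 2.598
v -1.183 0.417 3.307
v -1.113 1.808 2.751
v -1.722 1.328 3.459
v 0.107 2.341 2.491
v 0.827 2.609 2.711
v 0.593 1.151 2.349
v 1.313 1.419 2.569
v 0.72 1.382 3.104
v 0.42 2.117 3.191
v 1 1.643 1.869
v 0.7 2.378 1.956
v 1.379 2.177 2.326
v 1.206 2.016 3.09
v 0.214 1.744 1.97
v 0.041 1.583 2.734
v 0.425 2.579 2.613
v 0.995 1.181 2.447
v 0.647 1.159 2.761
v 1.07 1.316 2.89
v 0.185 2.29 2.895
v 0.608 2.448 3.025
v 0.545 1.726 3.256
v 0.812 1.312 2.035
v 1.235 1.47 2.165
v 0.35 2.444 2.17
v 0.773 2.601 2.299
v 0.875 2.034 1.804
v 1.172 2.483 2.517
v 1.458 1.784 2.433
v 1.274 1.915 2.022
v 1.097 2.348 2.073
v 1.07 2.388 2.965
v 1.356 1.689 2.882
v 1.007 1.667 3.196
v 0.831 2.099 3.248
v 1.395 2.135 2.739
v 0.064 2.071 2.178
v 0.35 1.372 2.095
v 0.589 1.661 1.812
v 0.413 2.093 1.864
v -0.038 1.976 2.627
v 0.248 1.277 2.543
v 0.323 1.412 2.987
v 0.146 1.845 3.038
v 0.025 1.625 2.321
v 3.13 3.38 1.128
v 3.476 2.793 0.895
v 3.27 3.08 2.092
v 3.712 3.007 0.927
v 3.833 3.295 0.999
v 3.815 3.6 1.096
v 3.661 3.861 1.2
v 3.402 4.027 1.289
v 3.089 4.065 1.346
v 2.784 3.967 1.36
v 2.548 3.753 1.328
v 2.427 3.465 1.256
v 2.445 3.16 1.159
v 2.599 2.899 1.055
v 2.858 2.733 0.966
v 3.171 2.695 0.909
f 2 1 5
f 2 5 3
f 3 5 6
f 3 6 4
f 5 1 7
f 5 7 6
f 6 7 8
f 6 8 4
f 7 1 9
f 7 9 8
f 8 9 10
f 8 10 4
f 9 1 11
f 9 11 10
f 10 11 12
f 10 12 4
f 11 1 13
f 11 13 12
f 12 13 14
f 12 14 4
f 13 1 15
f 13 15 14
f 14 15 16
f 14 16 4
f 15 1 17
f 15 17 16
f 16 17 18
f 16 18 4
f 17 1 19
f 17 19 18
f 18 19 20
f 18 20 4
f 19 1 21
f 19 21 20
f 20 21 22
f 20 22 4
f 21 1 23
f 21 23 22
f 22 23 24
f 22 24 4
f 23 1 2
f 23 2 24
f 24 2 3
f 24 3 4
f 26 25 29
f 26 29 27
f 27 29 30
f 27 30 28
f 29 25 31
f 29 31 30
f 30 31 32
f 30 32 28
f 31 25 33
f 31 33 32
f 32 33 34
f 32 34 28
f 33 25 35
f 33 35 34
f 34 35 36
f 34 36 28
f 35 25 37
f 35 37 36
f 36 37 38
f 36 38 28
f 37 25 39
f 37 39 38
f 38 39 40
f 38 40 28
f 39 25 41
f 39 41 40
f 40 41 42
f 40 42 28
f 41 25 43
f 41 43 42
f 42 43 44
f 42 44 28
f 43 25 45
f 43 45 44
f 44 45 46
f 44 46 28
f 45 25 47
f 45 47 46
f 46 47 48
f 46 48 28
f 47 25 49
f 47 49 48
f 48 49 50
f 48 50 28
f 49 25 51
f 49 51 50
f 50 51 52
f 50 52 28
f 51 25 53
f 51 53 52
f 52 53 54
f 52 54 28
f 53 25 26
f 53 26 54
f 54 26 27
f 54 27 28
f 56 58 55
f 59 56 55
f 55 58 57
f 57 59 55
f 56 62 58
f 60 56 59
f 60 62 56
f 58 62 57
f 61 59 57
f 57 62 61
f 61 60 59
f 62 60 61
f 63 100 79
f 100 74 103
f 79 103 68
f 100 103 79
f 63 79 75
f 79 68 80
f 75 80 64
f 79 80 75
f 63 75 84
f 75 64 85
f 84 85 70
f 75 85 84
f 63 84 96
f 84 70 99
f 96 99 73
f 84 99 96
f 63 96 100
f 96 73 104
f 100 104 74
f 96 104 100
f 64 80 91
f 80 68 94
f 91 94 72
f 80 94 91
f 68 103 81
f 103 74 102
f 81 102 67
f 103 102 81
f 74 104 101
f 104 73 97
f 101 97 65
f 104 97 101
f 73 99 98
f 99 70 86
f 98 86 69
f 99 86 98
f 70 85 90
f 85 64 87
f 90 87 71
f 85 87 90
f 66 92 78
f 92 72 93
f 78 93 67
f 92 93 78
f 66 78 76
f 78 67 77
f 76 77 65
f 78 77 76
f 66 76 83
f 76 65 82
f 83 82 69
f 76 82 83
f 66 83 88
f 83 69 89
f 88 89 71
f 83 89 88
f 66 88 92
f 88 71 95
f 92 95 72
f 88 95 92
f 67 93 81
f 93 72 94
f 81 94 68
f 93 94 81
f 65 77 101
f 77 67 102
f 101 102 74
f 77 102 101
f 69 82 98
f 82 65 97
f 98 97 73
f 82 97 98
f 71 89 90
f 89 69 86
f 90 86 70
f 89 86 90
f 72 95 91
f 95 71 87
f 91 87 64
f 95 87 91
f 106 105 108
f 106 108 107
f 108 105 109
f 108 109 107
f 109 105 110
f 109 110 107
f 110 105 111
f 110 111 107
f 111 105 112
f 111 112 107
f 112 105 113
f 112 113 107
f 113 105 114
f 113 114 107
f 114 105 115
f 114 115 107
f 115 105 116
f 115 116 107
f 116 105 117
f 116 117 107
f 117 105 118
f 117 118 107
f 118 105 119
f 118 119 107
f 119 105 120
f 119 120 107
f 120 105 106
f 120 106 107



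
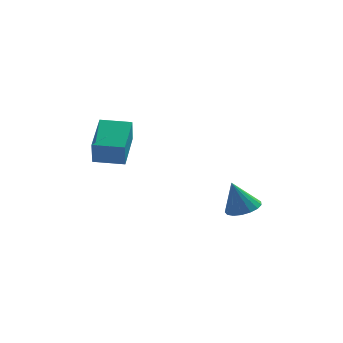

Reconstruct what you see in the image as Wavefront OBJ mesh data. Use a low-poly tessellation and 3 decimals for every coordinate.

v -4.072 3.329 0.622
v -4.076 2.914 1.779
v -3.778 5.124 1.266
v -3.783 4.709 2.424
v -2.717 3.131 0.556
v -2.722 2.716 1.714
v -2.424 4.926 1.201
v -2.428 4.511 2.358
v 2.075 1.927 -1.398
v 2.644 2.445 -1.218
v 1.585 1.973 0.018
v 2.354 2.663 -1.326
v 2 2.712 -1.45
v 1.663 2.581 -1.562
v 1.421 2.301 -1.637
v 1.329 1.935 -1.657
v 1.407 1.567 -1.618
v 1.639 1.282 -1.529
v 1.97 1.144 -1.41
v 2.326 1.186 -1.288
v 2.624 1.398 -1.192
v 2.796 1.731 -1.143
v 2.803 2.109 -1.152
f 2 4 1
f 5 2 1
f 1 4 3
f 3 5 1
f 2 8 4
f 6 2 5
f 6 8 2
f 4 8 3
f 7 5 3
f 3 8 7
f 7 6 5
f 8 6 7
f 10 9 12
f 10 12 11
f 12 9 13
f 12 13 11
f 13 9 14
f 13 14 11
f 14 9 15
f 14 15 11
f 15 9 16
f 15 16 11
f 16 9 17
f 16 17 11
f 17 9 18
f 17 18 11
f 18 9 19
f 18 19 11
f 19 9 20
f 19 20 11
f 20 9 21
f 20 21 11
f 21 9 22
f 21 22 11
f 22 9 23
f 22 23 11
f 23 9 10
f 23 10 11



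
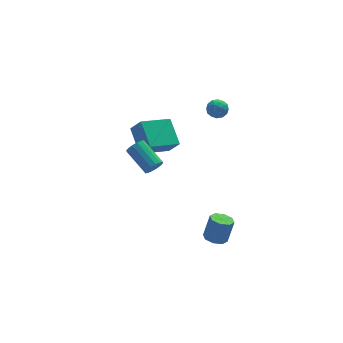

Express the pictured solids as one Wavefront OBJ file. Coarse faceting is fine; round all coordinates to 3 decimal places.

v 2.514 2.914 3.247
v 3.142 2.901 3.487
v 2.398 1.859 3.493
v 3.026 1.846 3.733
v 2.549 2.19 4.06
v 2.621 2.841 3.908
v 2.919 1.919 3.072
v 2.991 2.57 2.92
v 3.393 2.286 3.379
v 3.164 2.453 3.989
v 2.376 2.307 2.991
v 2.147 2.474 3.601
v 2.838 3 3.346
v 2.702 1.76 3.634
v 2.421 1.962 3.827
v 2.791 1.954 3.967
v 2.531 2.965 3.593
v 2.901 2.957 3.734
v 2.552 2.539 4.07
v 2.639 1.803 3.246
v 3.009 1.795 3.387
v 2.749 2.806 3.013
v 3.119 2.798 3.153
v 2.988 2.221 2.91
v 3.355 2.631 3.423
v 3.287 2.011 3.567
v 3.224 2.053 3.179
v 3.266 2.436 3.09
v 3.22 2.729 3.781
v 3.152 2.109 3.926
v 2.872 2.311 4.118
v 2.914 2.694 4.029
v 3.368 2.367 3.718
v 2.388 2.651 3.054
v 2.32 2.031 3.199
v 2.626 2.066 2.951
v 2.668 2.449 2.862
v 2.253 2.749 3.413
v 2.185 2.129 3.557
v 2.274 2.324 3.89
v 2.316 2.707 3.801
v 2.172 2.393 3.262
v 0.182 3.165 -0.158
v -1.691 2.76 0.447
v 0.153 4.743 0.807
v -1.72 4.338 1.413
v 0.62 2.582 0.807
v -1.253 2.177 1.413
v 0.591 4.16 1.773
v -1.282 3.755 2.378
v -2.4 -1.99 3.447
v -2.113 -2.149 3.937
v -2.693 -0.709 4.744
v -2.98 -0.55 4.253
v -1.913 -1.981 3.779
v -2.493 -0.54 4.586
v -1.844 -1.815 3.533
v -2.423 -0.374 4.339
v -1.923 -1.696 3.263
v -2.503 -0.255 4.07
v -2.131 -1.656 3.042
v -2.71 -0.215 3.849
v -2.41 -1.705 2.93
v -2.99 -0.264 3.737
v -2.687 -1.831 2.956
v -3.267 -0.391 3.763
v -2.887 -2 3.114
v -3.467 -0.559 3.921
v -2.957 -2.166 3.361
v -3.536 -0.725 4.167
v -2.877 -2.285 3.63
v -3.457 -0.844 4.437
v -2.67 -2.325 3.851
v -3.249 -0.884 4.658
v -2.39 -2.276 3.963
v -2.97 -0.835 4.77
v 1.288 -1.543 -4.32
v 1.633 -0.955 -4.521
v 2.097 -0.75 -3.12
v 1.752 -1.337 -2.92
v 1.122 -0.854 -4.366
v 1.586 -0.649 -2.965
v 0.708 -1.156 -4.185
v 1.172 -0.951 -2.784
v 0.634 -1.685 -4.083
v 1.098 -1.479 -2.682
v 0.943 -2.13 -4.12
v 1.407 -1.925 -2.719
v 1.454 -2.231 -4.275
v 1.918 -2.026 -2.874
v 1.868 -1.929 -4.456
v 2.332 -1.724 -3.055
v 1.942 -1.401 -4.558
v 2.406 -1.195 -3.157
f 1 38 17
f 38 12 41
f 17 41 6
f 38 41 17
f 1 17 13
f 17 6 18
f 13 18 2
f 17 18 13
f 1 13 22
f 13 2 23
f 22 23 8
f 13 23 22
f 1 22 34
f 22 8 37
f 34 37 11
f 22 37 34
f 1 34 38
f 34 11 42
f 38 42 12
f 34 42 38
f 2 18 29
f 18 6 32
f 29 32 10
f 18 32 29
f 6 41 19
f 41 12 40
f 19 40 5
f 41 40 19
f 12 42 39
f 42 11 35
f 39 35 3
f 42 35 39
f 11 37 36
f 37 8 24
f 36 24 7
f 37 24 36
f 8 23 28
f 23 2 25
f 28 25 9
f 23 25 28
f 4 30 16
f 30 10 31
f 16 31 5
f 30 31 16
f 4 16 14
f 16 5 15
f 14 15 3
f 16 15 14
f 4 14 21
f 14 3 20
f 21 20 7
f 14 20 21
f 4 21 26
f 21 7 27
f 26 27 9
f 21 27 26
f 4 26 30
f 26 9 33
f 30 33 10
f 26 33 30
f 5 31 19
f 31 10 32
f 19 32 6
f 31 32 19
f 3 15 39
f 15 5 40
f 39 40 12
f 15 40 39
f 7 20 36
f 20 3 35
f 36 35 11
f 20 35 36
f 9 27 28
f 27 7 24
f 28 24 8
f 27 24 28
f 10 33 29
f 33 9 25
f 29 25 2
f 33 25 29
f 44 46 43
f 47 44 43
f 43 46 45
f 45 47 43
f 44 50 46
f 48 44 47
f 48 50 44
f 46 50 45
f 49 47 45
f 45 50 49
f 49 48 47
f 50 48 49
f 52 51 55
f 52 55 53
f 53 55 56
f 53 56 54
f 55 51 57
f 55 57 56
f 56 57 58
f 56 58 54
f 57 51 59
f 57 59 58
f 58 59 60
f 58 60 54
f 59 51 61
f 59 61 60
f 60 61 62
f 60 62 54
f 61 51 63
f 61 63 62
f 62 63 64
f 62 64 54
f 63 51 65
f 63 65 64
f 64 65 66
f 64 66 54
f 65 51 67
f 65 67 66
f 66 67 68
f 66 68 54
f 67 51 69
f 67 69 68
f 68 69 70
f 68 70 54
f 69 51 71
f 69 71 70
f 70 71 72
f 70 72 54
f 71 51 73
f 71 73 72
f 72 73 74
f 72 74 54
f 73 51 75
f 73 75 74
f 74 75 76
f 74 76 54
f 75 51 52
f 75 52 76
f 76 52 53
f 76 53 54
f 78 77 81
f 78 81 79
f 79 81 82
f 79 82 80
f 81 77 83
f 81 83 82
f 82 83 84
f 82 84 80
f 83 77 85
f 83 85 84
f 84 85 86
f 84 86 80
f 85 77 87
f 85 87 86
f 86 87 88
f 86 88 80
f 87 77 89
f 87 89 88
f 88 89 90
f 88 90 80
f 89 77 91
f 89 91 90
f 90 91 92
f 90 92 80
f 91 77 93
f 91 93 92
f 92 93 94
f 92 94 80
f 93 77 78
f 93 78 94
f 94 78 79
f 94 79 80



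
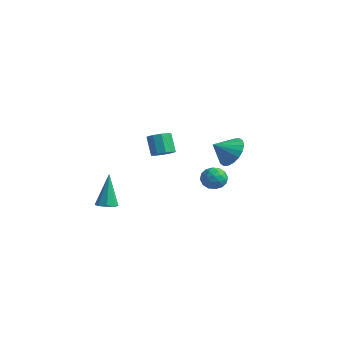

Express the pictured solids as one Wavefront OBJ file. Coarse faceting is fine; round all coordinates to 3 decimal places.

v 1.598 -1.722 -0.045
v 2.057 -1.957 0.281
v 1.481 -1.733 1.251
v 1.022 -1.498 0.925
v 2.117 -1.548 0.223
v 1.542 -1.324 1.193
v 1.935 -1.22 0.039
v 1.36 -0.997 1.01
v 1.595 -1.128 -0.184
v 1.019 -0.904 0.787
v 1.256 -1.313 -0.342
v 0.681 -1.089 0.628
v 1.077 -1.689 -0.361
v 0.502 -1.466 0.609
v 1.142 -2.081 -0.233
v 0.566 -1.858 0.738
v 1.42 -2.304 -0.016
v 0.845 -2.081 0.954
v 1.781 -2.255 0.186
v 1.206 -2.032 1.157
v 0.171 3.723 -3.565
v 0.57 3.468 -4.142
v -0.59 2.792 -3.678
v -0.191 2.537 -4.255
v 0.096 2.518 -3.566
v 0.566 3.094 -3.496
v -0.586 3.166 -4.324
v -0.116 3.742 -4.254
v 0.102 3.124 -4.611
v 0.523 2.723 -4.143
v -0.543 3.537 -3.677
v -0.122 3.136 -3.209
v 0.437 3.678 -3.844
v -0.457 2.582 -3.976
v -0.289 2.572 -3.571
v -0.054 2.421 -3.911
v 0.435 3.457 -3.464
v 0.669 3.307 -3.803
v 0.391 2.749 -3.465
v -0.689 2.953 -4.017
v -0.455 2.803 -4.356
v 0.034 3.839 -3.909
v 0.269 3.688 -4.249
v -0.411 3.511 -4.355
v 0.396 3.325 -4.459
v -0.051 2.777 -4.525
v -0.283 3.148 -4.565
v -0.006 3.486 -4.524
v 0.644 3.089 -4.183
v 0.197 2.542 -4.25
v 0.365 2.531 -3.845
v 0.642 2.869 -3.804
v 0.369 2.887 -4.459
v -0.217 3.718 -3.57
v -0.664 3.171 -3.637
v -0.662 3.391 -4.016
v -0.385 3.729 -3.975
v 0.031 3.483 -3.295
v -0.416 2.935 -3.361
v -0.014 2.774 -3.296
v 0.263 3.112 -3.255
v -0.389 3.373 -3.361
v -0.191 -3.781 -3.532
v 0.23 -4.12 -3.352
v -0.569 -3.279 -1.708
v 0.366 -3.714 -3.435
v 0.176 -3.348 -3.576
v -0.229 -3.235 -3.691
v -0.612 -3.442 -3.713
v -0.749 -3.848 -3.629
v -0.559 -4.214 -3.489
v -0.153 -4.327 -3.374
v 1.606 2.786 -1.356
v 2.498 2.434 -1.313
v 1.214 1.874 -0.684
v 2.482 2.692 -0.973
v 2.291 2.969 -0.709
v 1.965 3.209 -0.573
v 1.568 3.366 -0.592
v 1.179 3.408 -0.763
v 0.874 3.327 -1.051
v 0.714 3.139 -1.4
v 0.731 2.881 -1.74
v 0.922 2.604 -2.004
v 1.248 2.363 -2.14
v 1.644 2.207 -2.121
v 2.034 2.165 -1.95
v 2.339 2.246 -1.662
f 2 1 5
f 2 5 3
f 3 5 6
f 3 6 4
f 5 1 7
f 5 7 6
f 6 7 8
f 6 8 4
f 7 1 9
f 7 9 8
f 8 9 10
f 8 10 4
f 9 1 11
f 9 11 10
f 10 11 12
f 10 12 4
f 11 1 13
f 11 13 12
f 12 13 14
f 12 14 4
f 13 1 15
f 13 15 14
f 14 15 16
f 14 16 4
f 15 1 17
f 15 17 16
f 16 17 18
f 16 18 4
f 17 1 19
f 17 19 18
f 18 19 20
f 18 20 4
f 19 1 2
f 19 2 20
f 20 2 3
f 20 3 4
f 21 58 37
f 58 32 61
f 37 61 26
f 58 61 37
f 21 37 33
f 37 26 38
f 33 38 22
f 37 38 33
f 21 33 42
f 33 22 43
f 42 43 28
f 33 43 42
f 21 42 54
f 42 28 57
f 54 57 31
f 42 57 54
f 21 54 58
f 54 31 62
f 58 62 32
f 54 62 58
f 22 38 49
f 38 26 52
f 49 52 30
f 38 52 49
f 26 61 39
f 61 32 60
f 39 60 25
f 61 60 39
f 32 62 59
f 62 31 55
f 59 55 23
f 62 55 59
f 31 57 56
f 57 28 44
f 56 44 27
f 57 44 56
f 28 43 48
f 43 22 45
f 48 45 29
f 43 45 48
f 24 50 36
f 50 30 51
f 36 51 25
f 50 51 36
f 24 36 34
f 36 25 35
f 34 35 23
f 36 35 34
f 24 34 41
f 34 23 40
f 41 40 27
f 34 40 41
f 24 41 46
f 41 27 47
f 46 47 29
f 41 47 46
f 24 46 50
f 46 29 53
f 50 53 30
f 46 53 50
f 25 51 39
f 51 30 52
f 39 52 26
f 51 52 39
f 23 35 59
f 35 25 60
f 59 60 32
f 35 60 59
f 27 40 56
f 40 23 55
f 56 55 31
f 40 55 56
f 29 47 48
f 47 27 44
f 48 44 28
f 47 44 48
f 30 53 49
f 53 29 45
f 49 45 22
f 53 45 49
f 64 63 66
f 64 66 65
f 66 63 67
f 66 67 65
f 67 63 68
f 67 68 65
f 68 63 69
f 68 69 65
f 69 63 70
f 69 70 65
f 70 63 71
f 70 71 65
f 71 63 72
f 71 72 65
f 72 63 64
f 72 64 65
f 74 73 76
f 74 76 75
f 76 73 77
f 76 77 75
f 77 73 78
f 77 78 75
f 78 73 79
f 78 79 75
f 79 73 80
f 79 80 75
f 80 73 81
f 80 81 75
f 81 73 82
f 81 82 75
f 82 73 83
f 82 83 75
f 83 73 84
f 83 84 75
f 84 73 85
f 84 85 75
f 85 73 86
f 85 86 75
f 86 73 87
f 86 87 75
f 87 73 88
f 87 88 75
f 88 73 74
f 88 74 75



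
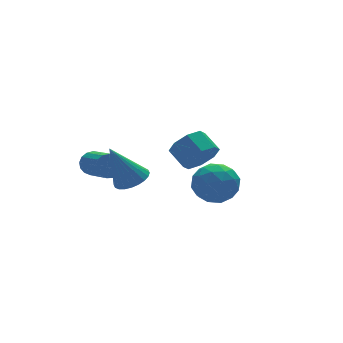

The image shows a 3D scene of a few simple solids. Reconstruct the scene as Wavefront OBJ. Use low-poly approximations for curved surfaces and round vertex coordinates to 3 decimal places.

v 0.006 -1.346 2.188
v 0.434 -1.889 2.481
v -0.746 -1.034 3.872
v 0.607 -1.655 2.514
v 0.688 -1.375 2.499
v 0.666 -1.09 2.436
v 0.543 -0.844 2.335
v 0.339 -0.675 2.212
v 0.084 -0.608 2.086
v -0.183 -0.653 1.975
v -0.422 -0.804 1.896
v -0.594 -1.038 1.862
v -0.676 -1.318 1.878
v -0.654 -1.603 1.941
v -0.531 -1.849 2.042
v -0.326 -2.018 2.165
v -0.071 -2.085 2.291
v 0.196 -2.04 2.402
v 2.418 -3.07 3.246
v 3.193 -3.523 2.858
v 1.487 -3.717 2.142
v 2.262 -4.17 1.754
v 1.925 -4.442 2.631
v 2.501 -4.042 3.313
v 2.179 -3.198 1.687
v 2.755 -2.798 2.369
v 3.046 -3.602 1.894
v 2.888 -4.371 2.478
v 1.792 -2.869 2.522
v 1.634 -3.638 3.106
v 2.887 -3.239 3.149
v 1.793 -4.001 1.851
v 1.595 -4.16 2.367
v 2.05 -4.427 2.139
v 2.48 -3.545 3.416
v 2.936 -3.811 3.188
v 2.191 -4.351 3.055
v 1.744 -3.429 1.812
v 2.2 -3.695 1.584
v 2.63 -2.813 2.861
v 3.085 -3.08 2.633
v 2.489 -2.889 1.945
v 3.256 -3.552 2.354
v 2.709 -3.933 1.706
v 2.66 -3.362 1.666
v 2.999 -3.126 2.067
v 3.164 -4.004 2.697
v 2.616 -4.385 2.049
v 2.418 -4.544 2.564
v 2.757 -4.309 2.965
v 3.077 -4.051 2.131
v 2.064 -2.855 2.951
v 1.516 -3.236 2.303
v 1.923 -2.931 2.035
v 2.262 -2.696 2.436
v 1.971 -3.307 3.294
v 1.424 -3.688 2.646
v 1.681 -4.114 2.933
v 2.02 -3.878 3.334
v 1.603 -3.189 2.869
v 3.846 0.196 1.463
v 4.254 -0.123 2.149
v 4.083 0.764 2.664
v 3.674 1.084 1.977
v 4.66 0.193 1.739
v 4.489 1.081 2.254
v 4.589 0.511 1.167
v 4.418 1.399 1.682
v 4.083 0.645 0.768
v 3.912 1.532 1.283
v 3.437 0.516 0.776
v 3.266 1.403 1.291
v 3.031 0.199 1.186
v 2.86 1.087 1.701
v 3.102 -0.119 1.758
v 2.931 0.769 2.273
v 3.608 -0.252 2.157
v 3.437 0.635 2.672
v -0.187 1.578 1.567
v 0.178 1.747 1.998
v 0.052 0.011 2.785
v -0.313 -0.158 2.353
v -0.078 1.811 2.098
v -0.204 0.075 2.884
v -0.359 1.821 2.076
v -0.485 0.085 2.862
v -0.601 1.776 1.937
v -0.727 0.04 2.724
v -0.748 1.685 1.714
v -0.874 -0.051 2.5
v -0.767 1.57 1.457
v -0.893 -0.166 2.243
v -0.652 1.457 1.225
v -0.778 -0.279 2.011
v -0.431 1.371 1.071
v -0.557 -0.365 1.857
v -0.154 1.333 1.031
v -0.28 -0.403 1.817
v 0.115 1.351 1.114
v -0.011 -0.385 1.9
v 0.315 1.421 1.3
v 0.189 -0.315 2.087
v 0.4 1.527 1.548
v 0.275 -0.209 2.334
v 0.351 1.644 1.8
v 0.225 -0.092 2.586
f 2 1 4
f 2 4 3
f 4 1 5
f 4 5 3
f 5 1 6
f 5 6 3
f 6 1 7
f 6 7 3
f 7 1 8
f 7 8 3
f 8 1 9
f 8 9 3
f 9 1 10
f 9 10 3
f 10 1 11
f 10 11 3
f 11 1 12
f 11 12 3
f 12 1 13
f 12 13 3
f 13 1 14
f 13 14 3
f 14 1 15
f 14 15 3
f 15 1 16
f 15 16 3
f 16 1 17
f 16 17 3
f 17 1 18
f 17 18 3
f 18 1 2
f 18 2 3
f 19 56 35
f 56 30 59
f 35 59 24
f 56 59 35
f 19 35 31
f 35 24 36
f 31 36 20
f 35 36 31
f 19 31 40
f 31 20 41
f 40 41 26
f 31 41 40
f 19 40 52
f 40 26 55
f 52 55 29
f 40 55 52
f 19 52 56
f 52 29 60
f 56 60 30
f 52 60 56
f 20 36 47
f 36 24 50
f 47 50 28
f 36 50 47
f 24 59 37
f 59 30 58
f 37 58 23
f 59 58 37
f 30 60 57
f 60 29 53
f 57 53 21
f 60 53 57
f 29 55 54
f 55 26 42
f 54 42 25
f 55 42 54
f 26 41 46
f 41 20 43
f 46 43 27
f 41 43 46
f 22 48 34
f 48 28 49
f 34 49 23
f 48 49 34
f 22 34 32
f 34 23 33
f 32 33 21
f 34 33 32
f 22 32 39
f 32 21 38
f 39 38 25
f 32 38 39
f 22 39 44
f 39 25 45
f 44 45 27
f 39 45 44
f 22 44 48
f 44 27 51
f 48 51 28
f 44 51 48
f 23 49 37
f 49 28 50
f 37 50 24
f 49 50 37
f 21 33 57
f 33 23 58
f 57 58 30
f 33 58 57
f 25 38 54
f 38 21 53
f 54 53 29
f 38 53 54
f 27 45 46
f 45 25 42
f 46 42 26
f 45 42 46
f 28 51 47
f 51 27 43
f 47 43 20
f 51 43 47
f 62 61 65
f 62 65 63
f 63 65 66
f 63 66 64
f 65 61 67
f 65 67 66
f 66 67 68
f 66 68 64
f 67 61 69
f 67 69 68
f 68 69 70
f 68 70 64
f 69 61 71
f 69 71 70
f 70 71 72
f 70 72 64
f 71 61 73
f 71 73 72
f 72 73 74
f 72 74 64
f 73 61 75
f 73 75 74
f 74 75 76
f 74 76 64
f 75 61 77
f 75 77 76
f 76 77 78
f 76 78 64
f 77 61 62
f 77 62 78
f 78 62 63
f 78 63 64
f 80 79 83
f 80 83 81
f 81 83 84
f 81 84 82
f 83 79 85
f 83 85 84
f 84 85 86
f 84 86 82
f 85 79 87
f 85 87 86
f 86 87 88
f 86 88 82
f 87 79 89
f 87 89 88
f 88 89 90
f 88 90 82
f 89 79 91
f 89 91 90
f 90 91 92
f 90 92 82
f 91 79 93
f 91 93 92
f 92 93 94
f 92 94 82
f 93 79 95
f 93 95 94
f 94 95 96
f 94 96 82
f 95 79 97
f 95 97 96
f 96 97 98
f 96 98 82
f 97 79 99
f 97 99 98
f 98 99 100
f 98 100 82
f 99 79 101
f 99 101 100
f 100 101 102
f 100 102 82
f 101 79 103
f 101 103 102
f 102 103 104
f 102 104 82
f 103 79 105
f 103 105 104
f 104 105 106
f 104 106 82
f 105 79 80
f 105 80 106
f 106 80 81
f 106 81 82



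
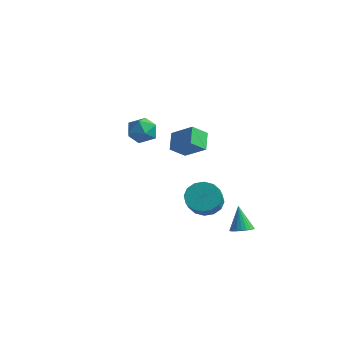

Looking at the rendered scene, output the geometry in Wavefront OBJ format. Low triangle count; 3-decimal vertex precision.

v -3.769 0.183 0.729
v -3.101 0.492 0.76
v -3.279 -0.892 0.88
v -2.611 -0.583 0.911
v -3.093 -0.474 1.457
v -3.396 0.19 1.364
v -2.984 -0.59 0.276
v -3.287 0.074 0.183
v -2.616 0.014 0.481
v -2.684 0.085 1.21
v -3.696 -0.485 0.43
v -3.764 -0.414 1.159
v 0.159 0.087 -2.256
v 0.426 -0.261 -2.877
v 1.068 -1.075 -2.145
v 0.801 -0.727 -1.524
v 0.689 0.02 -2.796
v 1.332 -0.794 -2.064
v 0.81 0.319 -2.571
v 1.453 -0.496 -1.838
v 0.757 0.555 -2.261
v 1.4 -0.259 -1.529
v 0.544 0.667 -1.95
v 1.186 -0.148 -1.218
v 0.227 0.622 -1.721
v 0.87 -0.192 -0.989
v -0.108 0.435 -1.635
v 0.534 -0.379 -0.903
v -0.372 0.154 -1.716
v 0.271 -0.66 -0.984
v -0.493 -0.144 -1.942
v 0.15 -0.959 -1.209
v -0.44 -0.381 -2.251
v 0.203 -1.195 -1.519
v -0.226 -0.492 -2.562
v 0.416 -1.307 -1.83
v 0.09 -0.448 -2.791
v 0.733 -1.262 -2.059
v 0.435 -2.112 2.252
v 1.398 -1.944 2.819
v 0.601 -1.443 1.772
v 1.564 -1.275 2.339
v 0.876 -2.645 1.661
v 1.839 -2.477 2.228
v 1.042 -1.976 1.181
v 2.005 -1.808 1.748
v 2.423 -0.183 -3.016
v 2.873 -0.004 -2.892
v 2.037 0.003 -1.884
v 2.782 0.159 -2.949
v 2.636 0.269 -3.017
v 2.458 0.311 -3.085
v 2.275 0.278 -3.142
v 2.114 0.175 -3.18
v 2 0.017 -3.193
v 1.95 -0.171 -3.179
v 1.973 -0.361 -3.14
v 2.064 -0.524 -3.082
v 2.209 -0.635 -3.015
v 2.388 -0.677 -2.947
v 2.571 -0.643 -2.89
v 2.732 -0.54 -2.852
v 2.846 -0.382 -2.839
v 2.895 -0.194 -2.853
f 1 12 6
f 1 6 2
f 1 2 8
f 1 8 11
f 1 11 12
f 2 6 10
f 6 12 5
f 12 11 3
f 11 8 7
f 8 2 9
f 4 10 5
f 4 5 3
f 4 3 7
f 4 7 9
f 4 9 10
f 5 10 6
f 3 5 12
f 7 3 11
f 9 7 8
f 10 9 2
f 14 13 17
f 14 17 15
f 15 17 18
f 15 18 16
f 17 13 19
f 17 19 18
f 18 19 20
f 18 20 16
f 19 13 21
f 19 21 20
f 20 21 22
f 20 22 16
f 21 13 23
f 21 23 22
f 22 23 24
f 22 24 16
f 23 13 25
f 23 25 24
f 24 25 26
f 24 26 16
f 25 13 27
f 25 27 26
f 26 27 28
f 26 28 16
f 27 13 29
f 27 29 28
f 28 29 30
f 28 30 16
f 29 13 31
f 29 31 30
f 30 31 32
f 30 32 16
f 31 13 33
f 31 33 32
f 32 33 34
f 32 34 16
f 33 13 35
f 33 35 34
f 34 35 36
f 34 36 16
f 35 13 37
f 35 37 36
f 36 37 38
f 36 38 16
f 37 13 14
f 37 14 38
f 38 14 15
f 38 15 16
f 40 42 39
f 43 40 39
f 39 42 41
f 41 43 39
f 40 46 42
f 44 40 43
f 44 46 40
f 42 46 41
f 45 43 41
f 41 46 45
f 45 44 43
f 46 44 45
f 48 47 50
f 48 50 49
f 50 47 51
f 50 51 49
f 51 47 52
f 51 52 49
f 52 47 53
f 52 53 49
f 53 47 54
f 53 54 49
f 54 47 55
f 54 55 49
f 55 47 56
f 55 56 49
f 56 47 57
f 56 57 49
f 57 47 58
f 57 58 49
f 58 47 59
f 58 59 49
f 59 47 60
f 59 60 49
f 60 47 61
f 60 61 49
f 61 47 62
f 61 62 49
f 62 47 63
f 62 63 49
f 63 47 64
f 63 64 49
f 64 47 48
f 64 48 49



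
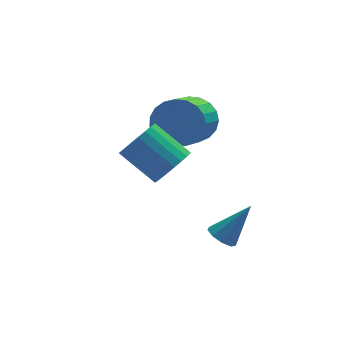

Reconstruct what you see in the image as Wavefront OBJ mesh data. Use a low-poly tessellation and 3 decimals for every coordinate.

v -1.902 2.156 1.385
v -1.44 1.429 0.82
v -2.357 0.077 1.81
v -2.818 0.804 2.375
v -1.164 1.479 1.143
v -2.081 0.127 2.133
v -1.016 1.646 1.509
v -1.932 0.294 2.499
v -1.02 1.901 1.853
v -1.937 0.549 2.843
v -1.177 2.2 2.116
v -2.094 0.848 3.106
v -1.46 2.492 2.253
v -2.376 1.14 3.243
v -1.818 2.725 2.239
v -2.735 1.373 3.229
v -2.192 2.86 2.078
v -3.108 1.508 3.068
v -2.515 2.874 1.798
v -3.431 1.522 2.788
v -2.732 2.763 1.445
v -3.648 1.411 2.435
v -2.805 2.547 1.083
v -3.722 1.195 2.073
v -2.723 2.264 0.772
v -3.639 0.912 1.762
v -2.498 1.962 0.568
v -3.415 0.61 1.558
v -2.17 1.694 0.505
v -3.087 0.341 1.495
v -1.796 1.505 0.594
v -2.713 0.153 1.584
v -2.151 -2.438 -1.446
v -1.683 -2.375 -1.832
v -1.069 -2.322 -0.114
v -1.841 -2.001 -1.736
v -2.144 -1.831 -1.505
v -2.45 -1.946 -1.246
v -2.617 -2.29 -1.081
v -2.565 -2.705 -1.086
v -2.32 -2.994 -1.26
v -1.996 -3.023 -1.521
v -1.744 -2.779 -1.747
v -3.501 -1.039 1.502
v -3.091 -1.335 2.222
v -4.088 -0.297 3.218
v -4.499 -0.001 2.498
v -2.894 -1.066 2.139
v -3.891 -0.028 3.134
v -2.79 -0.793 1.958
v -3.787 0.245 2.954
v -2.794 -0.557 1.708
v -3.791 0.481 2.704
v -2.906 -0.395 1.427
v -3.903 0.643 2.423
v -3.109 -0.331 1.157
v -4.106 0.707 2.153
v -3.371 -0.375 0.94
v -4.368 0.663 1.936
v -3.653 -0.519 0.808
v -4.65 0.519 1.804
v -3.912 -0.743 0.782
v -4.909 0.295 1.778
v -4.109 -1.012 0.866
v -5.106 0.026 1.861
v -4.213 -1.285 1.046
v -5.21 -0.247 2.042
v -4.209 -1.521 1.296
v -5.206 -0.483 2.292
v -4.097 -1.683 1.577
v -5.094 -0.645 2.573
v -3.894 -1.747 1.847
v -4.891 -0.709 2.843
v -3.632 -1.703 2.064
v -4.629 -0.665 3.06
v -3.35 -1.559 2.196
v -4.347 -0.521 3.192
f 2 1 5
f 2 5 3
f 3 5 6
f 3 6 4
f 5 1 7
f 5 7 6
f 6 7 8
f 6 8 4
f 7 1 9
f 7 9 8
f 8 9 10
f 8 10 4
f 9 1 11
f 9 11 10
f 10 11 12
f 10 12 4
f 11 1 13
f 11 13 12
f 12 13 14
f 12 14 4
f 13 1 15
f 13 15 14
f 14 15 16
f 14 16 4
f 15 1 17
f 15 17 16
f 16 17 18
f 16 18 4
f 17 1 19
f 17 19 18
f 18 19 20
f 18 20 4
f 19 1 21
f 19 21 20
f 20 21 22
f 20 22 4
f 21 1 23
f 21 23 22
f 22 23 24
f 22 24 4
f 23 1 25
f 23 25 24
f 24 25 26
f 24 26 4
f 25 1 27
f 25 27 26
f 26 27 28
f 26 28 4
f 27 1 29
f 27 29 28
f 28 29 30
f 28 30 4
f 29 1 31
f 29 31 30
f 30 31 32
f 30 32 4
f 31 1 2
f 31 2 32
f 32 2 3
f 32 3 4
f 34 33 36
f 34 36 35
f 36 33 37
f 36 37 35
f 37 33 38
f 37 38 35
f 38 33 39
f 38 39 35
f 39 33 40
f 39 40 35
f 40 33 41
f 40 41 35
f 41 33 42
f 41 42 35
f 42 33 43
f 42 43 35
f 43 33 34
f 43 34 35
f 45 44 48
f 45 48 46
f 46 48 49
f 46 49 47
f 48 44 50
f 48 50 49
f 49 50 51
f 49 51 47
f 50 44 52
f 50 52 51
f 51 52 53
f 51 53 47
f 52 44 54
f 52 54 53
f 53 54 55
f 53 55 47
f 54 44 56
f 54 56 55
f 55 56 57
f 55 57 47
f 56 44 58
f 56 58 57
f 57 58 59
f 57 59 47
f 58 44 60
f 58 60 59
f 59 60 61
f 59 61 47
f 60 44 62
f 60 62 61
f 61 62 63
f 61 63 47
f 62 44 64
f 62 64 63
f 63 64 65
f 63 65 47
f 64 44 66
f 64 66 65
f 65 66 67
f 65 67 47
f 66 44 68
f 66 68 67
f 67 68 69
f 67 69 47
f 68 44 70
f 68 70 69
f 69 70 71
f 69 71 47
f 70 44 72
f 70 72 71
f 71 72 73
f 71 73 47
f 72 44 74
f 72 74 73
f 73 74 75
f 73 75 47
f 74 44 76
f 74 76 75
f 75 76 77
f 75 77 47
f 76 44 45
f 76 45 77
f 77 45 46
f 77 46 47

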